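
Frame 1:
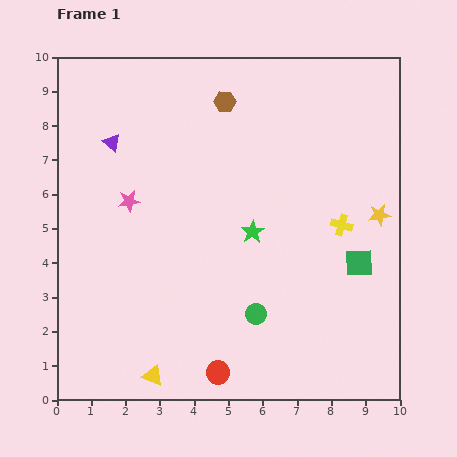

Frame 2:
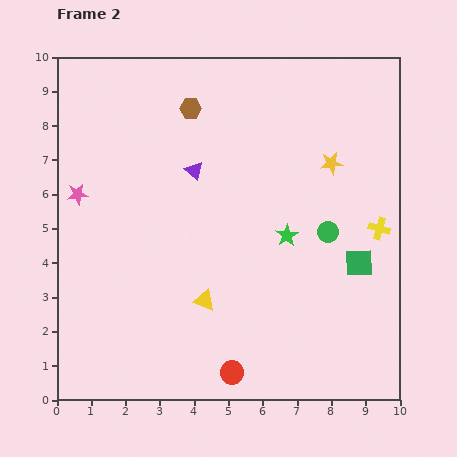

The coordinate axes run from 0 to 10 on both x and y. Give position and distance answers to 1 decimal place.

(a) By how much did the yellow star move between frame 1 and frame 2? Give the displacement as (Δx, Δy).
(-1.4, 1.5)

The yellow star was at (9.4, 5.4) in frame 1 and (8.0, 6.9) in frame 2.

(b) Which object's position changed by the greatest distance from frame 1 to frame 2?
the green circle

(moved 3.2; next 2.7)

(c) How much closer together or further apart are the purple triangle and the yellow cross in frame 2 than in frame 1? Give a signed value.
-1.4

Distance in frame 1: 7.1. Distance in frame 2: 5.7.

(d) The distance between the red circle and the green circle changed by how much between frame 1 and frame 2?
+3.0

Distance in frame 1: 2.0. Distance in frame 2: 5.0.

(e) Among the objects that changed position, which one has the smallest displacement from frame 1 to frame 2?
the red circle

(moved 0.4)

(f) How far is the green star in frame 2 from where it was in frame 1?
1.0

The green star moved from (5.7, 4.9) to (6.7, 4.8), a distance of √(1.0² + 0.1²) ≈ 1.0.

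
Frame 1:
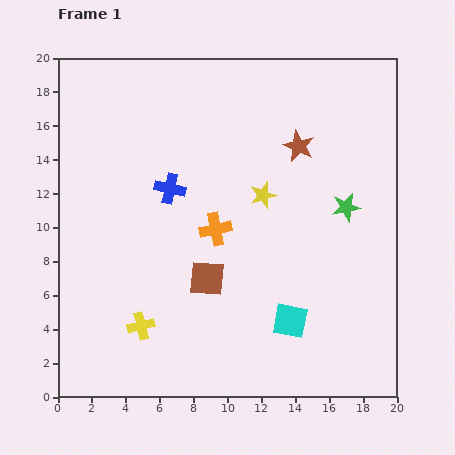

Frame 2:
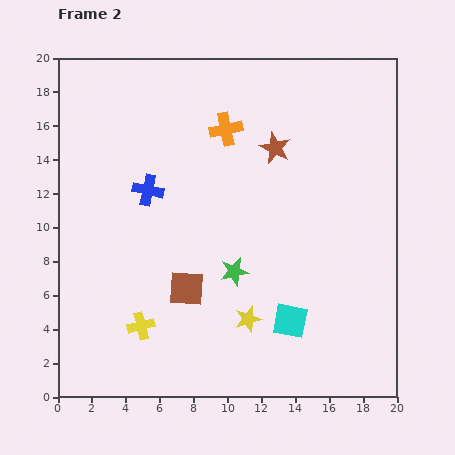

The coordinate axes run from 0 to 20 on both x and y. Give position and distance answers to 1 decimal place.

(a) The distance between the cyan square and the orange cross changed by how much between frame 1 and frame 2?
+4.9

Distance in frame 1: 7.0. Distance in frame 2: 11.9.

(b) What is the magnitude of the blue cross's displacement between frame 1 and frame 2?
1.3

The blue cross moved from (6.6, 12.3) to (5.3, 12.2), a distance of √(1.3² + 0.1²) ≈ 1.3.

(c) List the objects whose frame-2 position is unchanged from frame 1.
the yellow cross, the cyan square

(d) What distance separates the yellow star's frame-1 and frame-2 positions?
7.4

The yellow star moved from (12.1, 11.9) to (11.2, 4.6), a distance of √(0.9² + 7.3²) ≈ 7.4.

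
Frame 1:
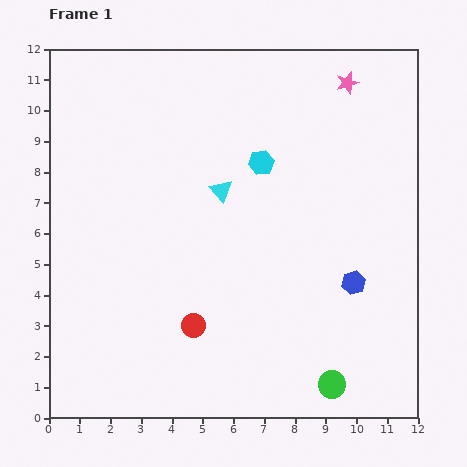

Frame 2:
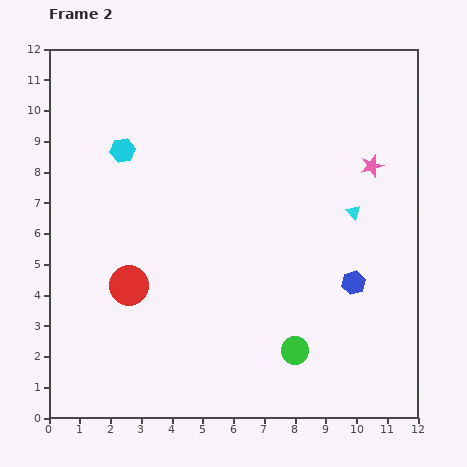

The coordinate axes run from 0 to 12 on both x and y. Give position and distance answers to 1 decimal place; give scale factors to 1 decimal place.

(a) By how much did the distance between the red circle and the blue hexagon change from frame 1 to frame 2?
+1.9

Distance in frame 1: 5.4. Distance in frame 2: 7.3.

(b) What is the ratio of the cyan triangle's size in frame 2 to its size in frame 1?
0.6×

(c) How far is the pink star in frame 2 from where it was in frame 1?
2.8

The pink star moved from (9.7, 10.9) to (10.5, 8.2), a distance of √(0.8² + 2.7²) ≈ 2.8.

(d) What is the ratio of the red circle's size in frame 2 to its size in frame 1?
1.7×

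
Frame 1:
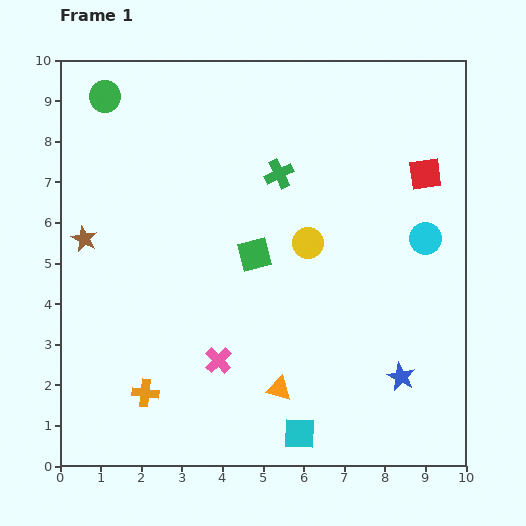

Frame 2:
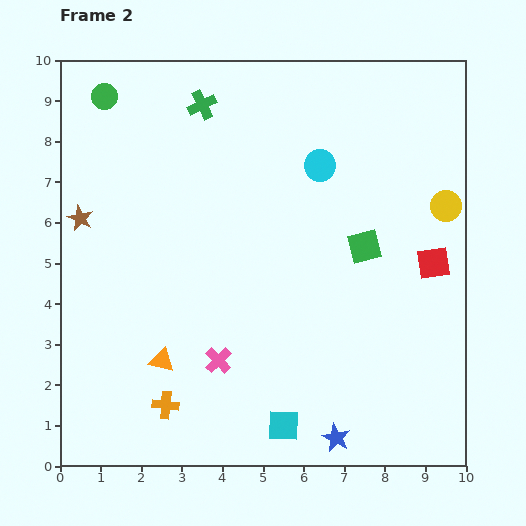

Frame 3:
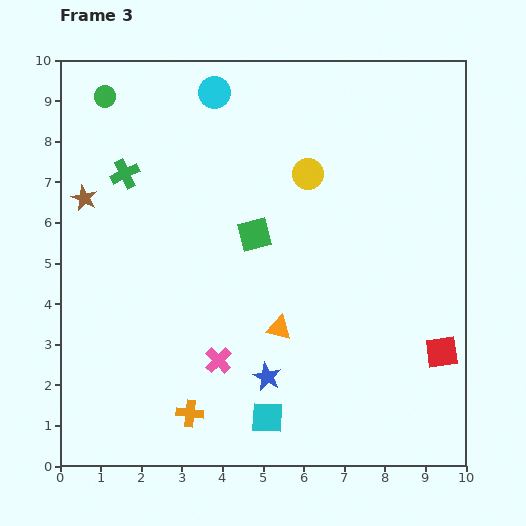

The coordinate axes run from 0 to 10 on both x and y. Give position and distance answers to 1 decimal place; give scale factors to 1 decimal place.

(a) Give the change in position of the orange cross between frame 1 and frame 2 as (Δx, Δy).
(0.5, -0.3)

The orange cross was at (2.1, 1.8) in frame 1 and (2.6, 1.5) in frame 2.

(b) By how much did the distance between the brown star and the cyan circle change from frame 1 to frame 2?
-2.4

Distance in frame 1: 8.4. Distance in frame 2: 6.0.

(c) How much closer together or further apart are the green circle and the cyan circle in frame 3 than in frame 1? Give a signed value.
-5.9

Distance in frame 1: 8.6. Distance in frame 3: 2.7.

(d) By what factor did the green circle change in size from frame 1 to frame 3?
0.7×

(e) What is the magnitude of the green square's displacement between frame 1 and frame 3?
0.5

The green square moved from (4.8, 5.2) to (4.8, 5.7), a distance of √(0.0² + 0.5²) ≈ 0.5.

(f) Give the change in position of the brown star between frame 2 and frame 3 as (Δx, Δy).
(0.1, 0.5)

The brown star was at (0.5, 6.1) in frame 2 and (0.6, 6.6) in frame 3.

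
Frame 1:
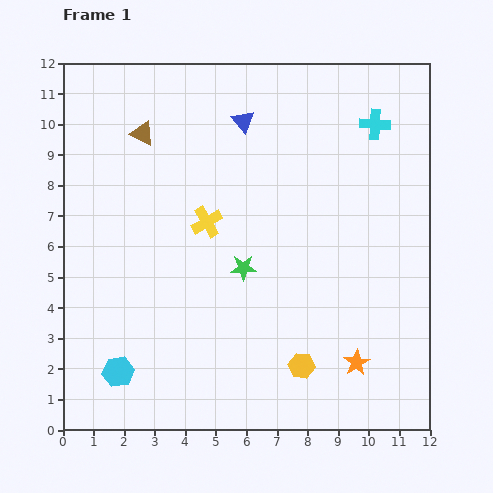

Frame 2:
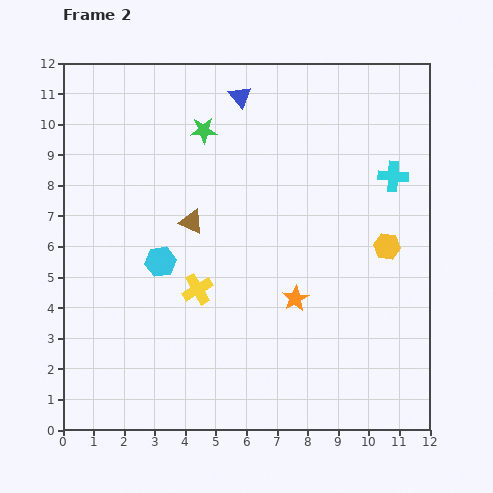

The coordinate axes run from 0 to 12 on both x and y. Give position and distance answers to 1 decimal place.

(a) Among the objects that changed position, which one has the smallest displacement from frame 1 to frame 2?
the blue triangle

(moved 0.8)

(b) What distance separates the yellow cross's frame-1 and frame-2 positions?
2.2

The yellow cross moved from (4.7, 6.8) to (4.4, 4.6), a distance of √(0.3² + 2.2²) ≈ 2.2.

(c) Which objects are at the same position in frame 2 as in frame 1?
none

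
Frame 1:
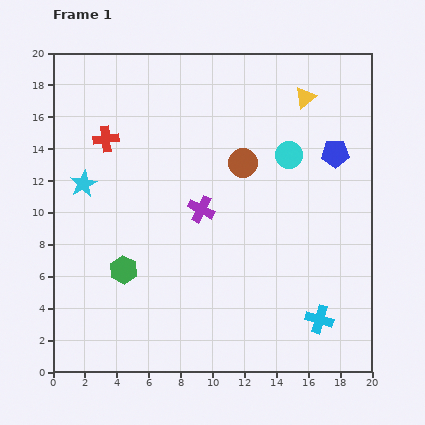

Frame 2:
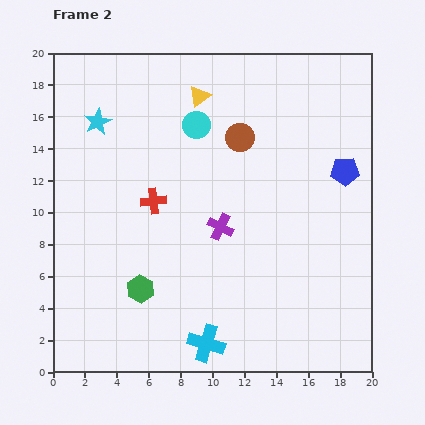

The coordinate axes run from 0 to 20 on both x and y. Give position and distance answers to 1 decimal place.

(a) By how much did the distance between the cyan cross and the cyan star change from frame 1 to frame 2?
-1.6

Distance in frame 1: 17.1. Distance in frame 2: 15.5.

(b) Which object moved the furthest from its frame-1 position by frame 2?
the cyan cross

(moved 7.3; next 6.6)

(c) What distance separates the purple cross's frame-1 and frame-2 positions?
1.6

The purple cross moved from (9.3, 10.2) to (10.5, 9.1), a distance of √(1.2² + 1.1²) ≈ 1.6.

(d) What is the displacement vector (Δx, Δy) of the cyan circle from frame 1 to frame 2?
(-5.8, 1.9)

The cyan circle was at (14.8, 13.6) in frame 1 and (9.0, 15.5) in frame 2.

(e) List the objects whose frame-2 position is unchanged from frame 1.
none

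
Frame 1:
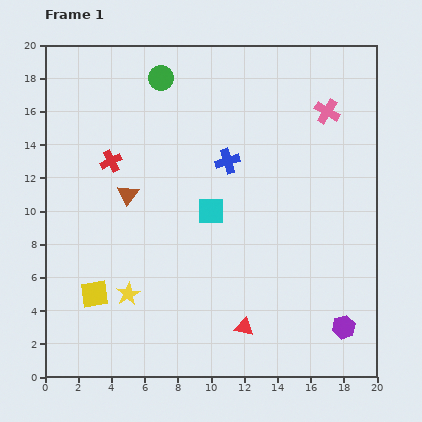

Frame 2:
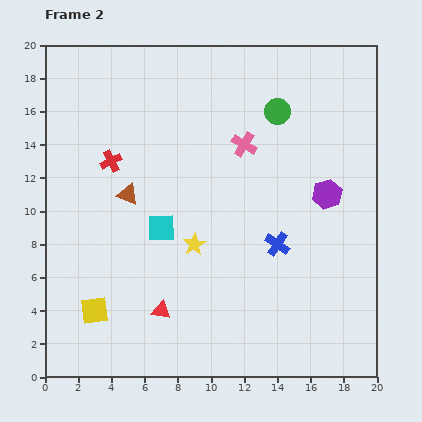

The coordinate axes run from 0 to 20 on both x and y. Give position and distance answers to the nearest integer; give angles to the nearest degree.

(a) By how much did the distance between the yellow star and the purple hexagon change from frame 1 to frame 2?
-4

Distance in frame 1: 13. Distance in frame 2: 9.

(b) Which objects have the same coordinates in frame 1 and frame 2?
the brown triangle, the red cross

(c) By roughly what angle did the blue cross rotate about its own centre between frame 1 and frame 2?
39° counter-clockwise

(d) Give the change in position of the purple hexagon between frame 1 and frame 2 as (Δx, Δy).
(-1, 8)

The purple hexagon was at (18, 3) in frame 1 and (17, 11) in frame 2.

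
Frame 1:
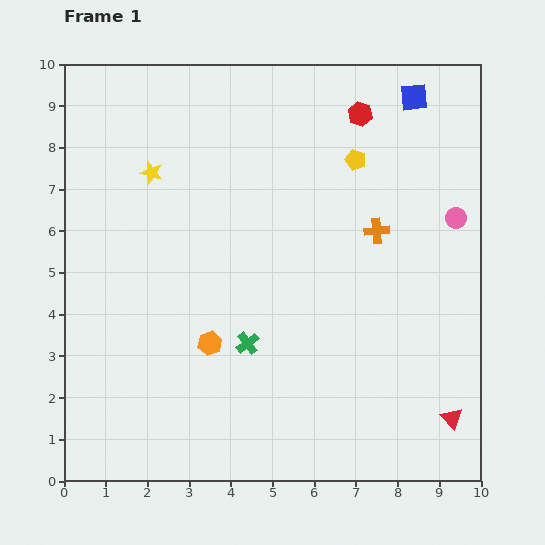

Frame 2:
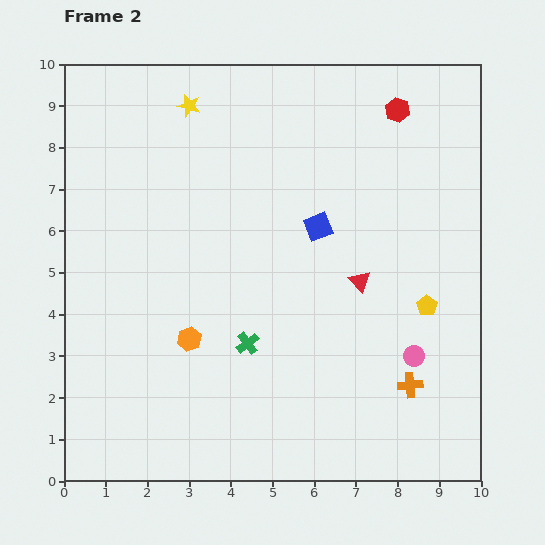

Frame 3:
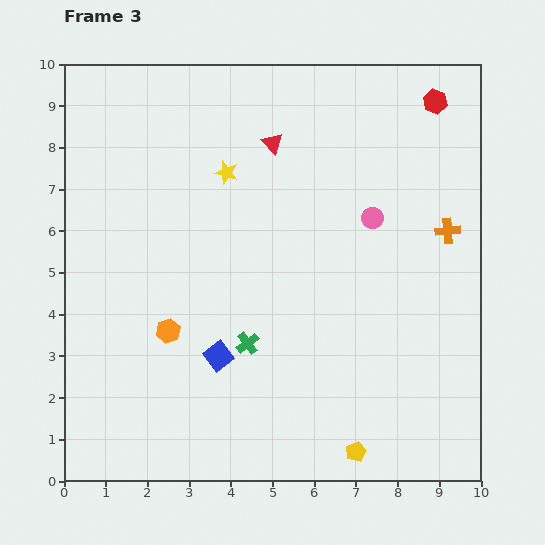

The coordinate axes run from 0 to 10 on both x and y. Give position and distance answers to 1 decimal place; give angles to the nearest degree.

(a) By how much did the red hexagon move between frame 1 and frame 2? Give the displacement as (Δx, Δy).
(0.9, 0.1)

The red hexagon was at (7.1, 8.8) in frame 1 and (8.0, 8.9) in frame 2.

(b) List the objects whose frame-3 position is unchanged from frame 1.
the green cross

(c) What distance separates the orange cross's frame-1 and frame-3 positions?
1.7

The orange cross moved from (7.5, 6.0) to (9.2, 6.0), a distance of √(1.7² + 0.0²) ≈ 1.7.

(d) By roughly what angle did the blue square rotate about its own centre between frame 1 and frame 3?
32° counter-clockwise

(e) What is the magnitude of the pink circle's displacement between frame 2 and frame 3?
3.4

The pink circle moved from (8.4, 3.0) to (7.4, 6.3), a distance of √(1.0² + 3.3²) ≈ 3.4.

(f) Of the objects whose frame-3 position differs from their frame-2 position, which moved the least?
the orange hexagon

(moved 0.5)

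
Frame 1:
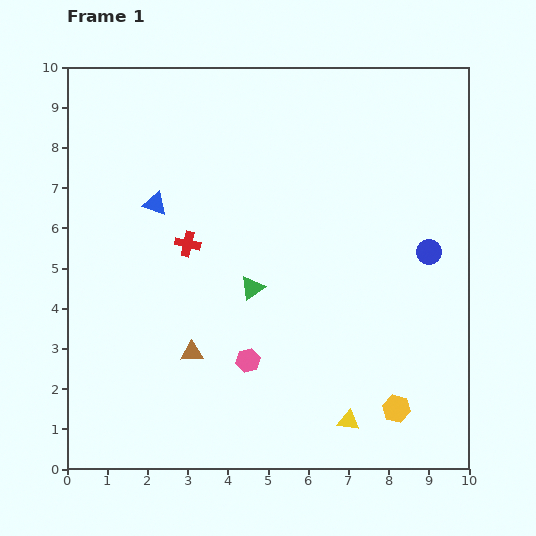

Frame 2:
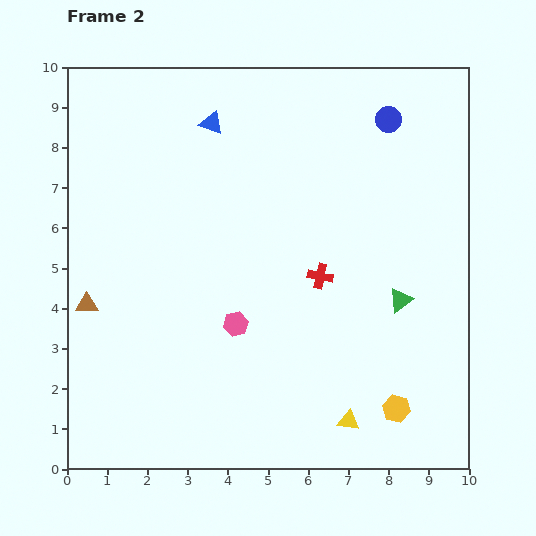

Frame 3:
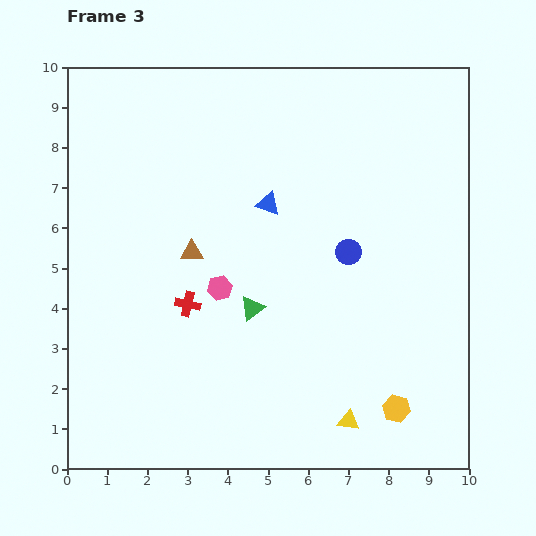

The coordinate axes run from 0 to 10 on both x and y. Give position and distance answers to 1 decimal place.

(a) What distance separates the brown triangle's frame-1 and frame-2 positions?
2.9

The brown triangle moved from (3.1, 2.9) to (0.5, 4.1), a distance of √(2.6² + 1.2²) ≈ 2.9.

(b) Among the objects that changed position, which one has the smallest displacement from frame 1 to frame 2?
the pink hexagon

(moved 0.9)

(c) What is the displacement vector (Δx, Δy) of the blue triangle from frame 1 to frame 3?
(2.8, 0.0)

The blue triangle was at (2.2, 6.6) in frame 1 and (5.0, 6.6) in frame 3.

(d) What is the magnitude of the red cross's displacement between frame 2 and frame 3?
3.4

The red cross moved from (6.3, 4.8) to (3.0, 4.1), a distance of √(3.3² + 0.7²) ≈ 3.4.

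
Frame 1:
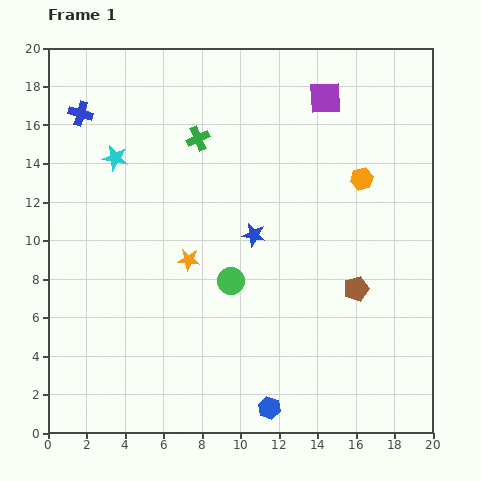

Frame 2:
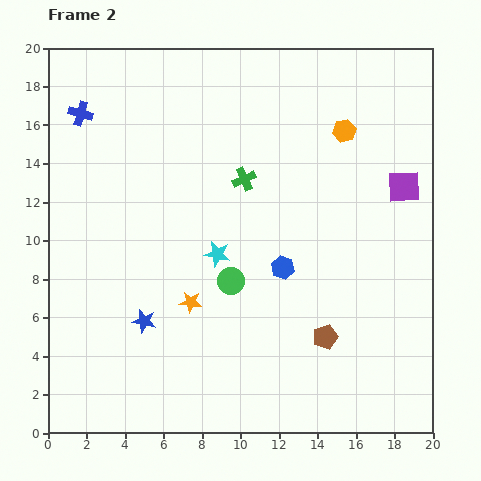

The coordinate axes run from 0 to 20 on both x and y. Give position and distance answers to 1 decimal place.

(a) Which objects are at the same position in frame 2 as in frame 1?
the green circle, the blue cross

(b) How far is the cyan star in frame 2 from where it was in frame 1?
7.3

The cyan star moved from (3.5, 14.3) to (8.8, 9.3), a distance of √(5.3² + 5.0²) ≈ 7.3.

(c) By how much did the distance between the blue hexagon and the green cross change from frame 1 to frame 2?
-9.5

Distance in frame 1: 14.5. Distance in frame 2: 5.0.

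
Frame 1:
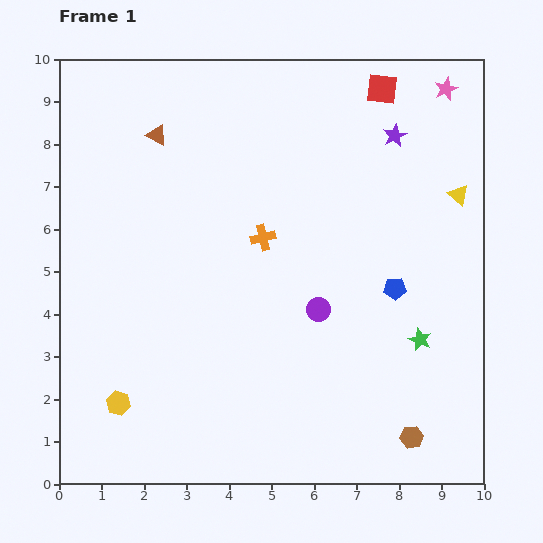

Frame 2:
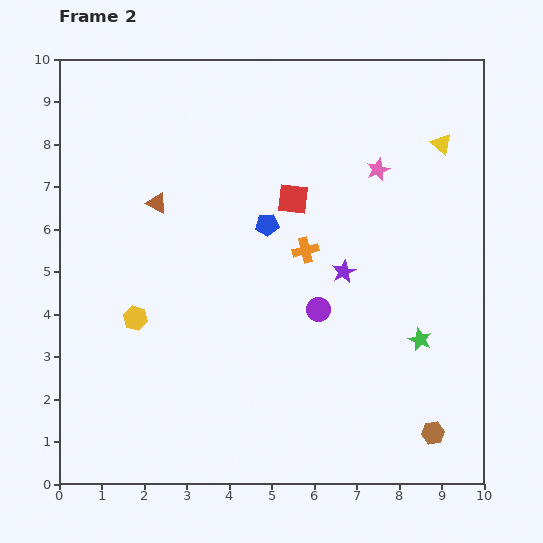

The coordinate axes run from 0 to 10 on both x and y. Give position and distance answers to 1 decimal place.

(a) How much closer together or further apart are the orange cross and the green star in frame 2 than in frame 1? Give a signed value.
-1.0

Distance in frame 1: 4.4. Distance in frame 2: 3.4.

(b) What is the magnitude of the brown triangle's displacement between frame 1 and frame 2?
1.6

The brown triangle moved from (2.3, 8.2) to (2.3, 6.6), a distance of √(0.0² + 1.6²) ≈ 1.6.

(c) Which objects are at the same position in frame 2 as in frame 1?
the purple circle, the green star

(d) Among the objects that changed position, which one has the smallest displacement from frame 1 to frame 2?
the brown hexagon

(moved 0.5)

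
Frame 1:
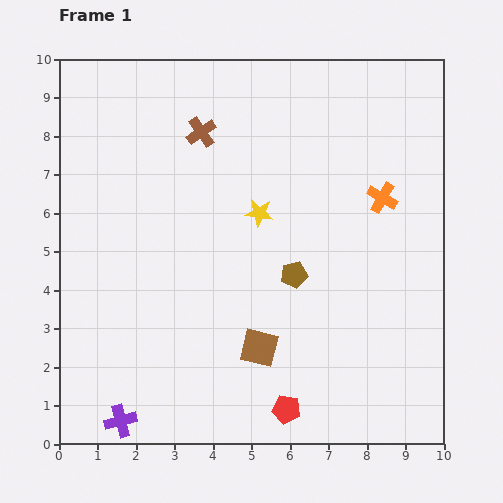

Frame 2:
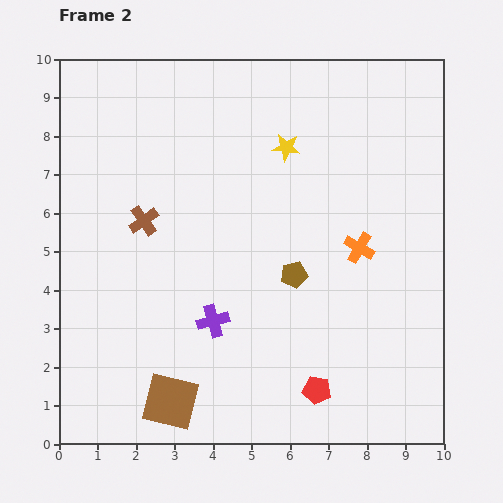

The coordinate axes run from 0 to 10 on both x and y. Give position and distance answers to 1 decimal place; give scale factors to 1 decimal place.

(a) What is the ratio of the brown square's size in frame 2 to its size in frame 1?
1.5×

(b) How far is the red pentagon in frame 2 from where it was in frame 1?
0.9

The red pentagon moved from (5.9, 0.9) to (6.7, 1.4), a distance of √(0.8² + 0.5²) ≈ 0.9.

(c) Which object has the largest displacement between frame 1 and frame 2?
the purple cross

(moved 3.5; next 2.7)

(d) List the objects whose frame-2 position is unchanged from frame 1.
the brown pentagon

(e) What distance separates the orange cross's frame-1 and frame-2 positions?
1.4

The orange cross moved from (8.4, 6.4) to (7.8, 5.1), a distance of √(0.6² + 1.3²) ≈ 1.4.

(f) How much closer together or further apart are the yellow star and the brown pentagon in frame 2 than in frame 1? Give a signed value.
+1.5

Distance in frame 1: 1.8. Distance in frame 2: 3.3.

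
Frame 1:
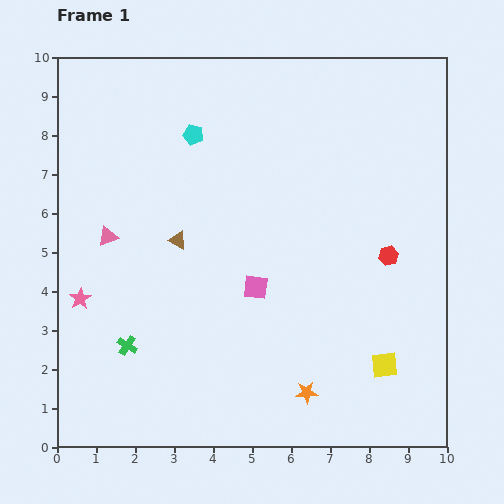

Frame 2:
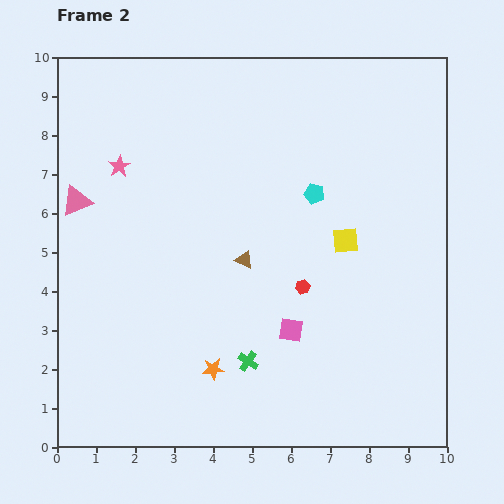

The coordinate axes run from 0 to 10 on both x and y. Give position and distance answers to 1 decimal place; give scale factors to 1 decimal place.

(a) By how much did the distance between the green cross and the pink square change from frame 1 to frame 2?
-2.2

Distance in frame 1: 3.6. Distance in frame 2: 1.4.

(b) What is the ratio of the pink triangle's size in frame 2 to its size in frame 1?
1.5×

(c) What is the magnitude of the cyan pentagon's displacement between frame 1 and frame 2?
3.4

The cyan pentagon moved from (3.5, 8.0) to (6.6, 6.5), a distance of √(3.1² + 1.5²) ≈ 3.4.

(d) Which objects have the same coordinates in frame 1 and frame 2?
none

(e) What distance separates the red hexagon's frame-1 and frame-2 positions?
2.3

The red hexagon moved from (8.5, 4.9) to (6.3, 4.1), a distance of √(2.2² + 0.8²) ≈ 2.3.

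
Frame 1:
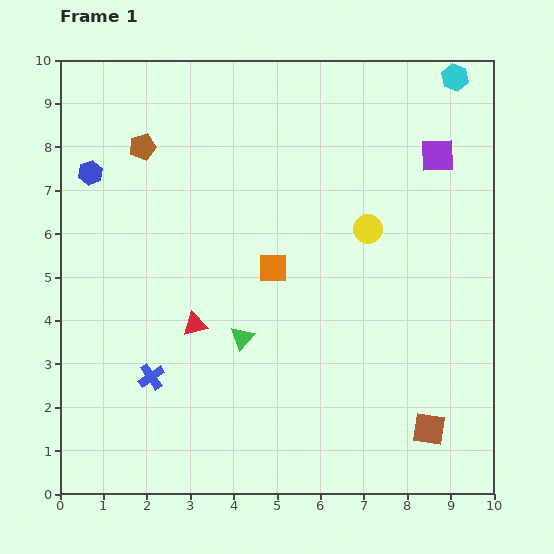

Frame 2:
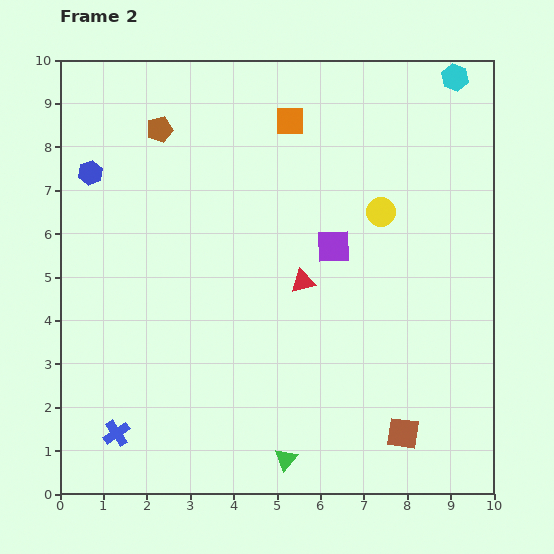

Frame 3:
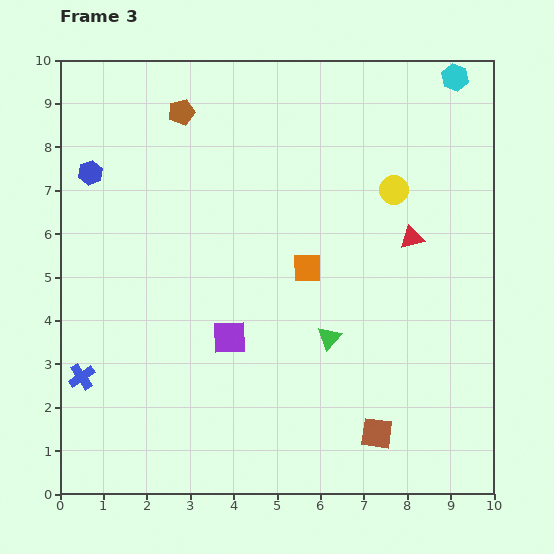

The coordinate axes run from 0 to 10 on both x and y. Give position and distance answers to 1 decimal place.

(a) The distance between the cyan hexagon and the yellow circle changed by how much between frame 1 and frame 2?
-0.5

Distance in frame 1: 4.0. Distance in frame 2: 3.5.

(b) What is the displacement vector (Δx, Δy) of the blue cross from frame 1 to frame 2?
(-0.8, -1.3)

The blue cross was at (2.1, 2.7) in frame 1 and (1.3, 1.4) in frame 2.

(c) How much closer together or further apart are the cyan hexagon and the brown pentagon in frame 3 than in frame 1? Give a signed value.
-1.0

Distance in frame 1: 7.4. Distance in frame 3: 6.4.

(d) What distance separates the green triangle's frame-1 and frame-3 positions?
2.0

The green triangle moved from (4.2, 3.6) to (6.2, 3.6), a distance of √(2.0² + 0.0²) ≈ 2.0.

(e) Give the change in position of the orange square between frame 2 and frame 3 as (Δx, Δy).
(0.4, -3.4)

The orange square was at (5.3, 8.6) in frame 2 and (5.7, 5.2) in frame 3.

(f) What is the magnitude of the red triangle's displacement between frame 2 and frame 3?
2.7

The red triangle moved from (5.6, 4.9) to (8.1, 5.9), a distance of √(2.5² + 1.0²) ≈ 2.7.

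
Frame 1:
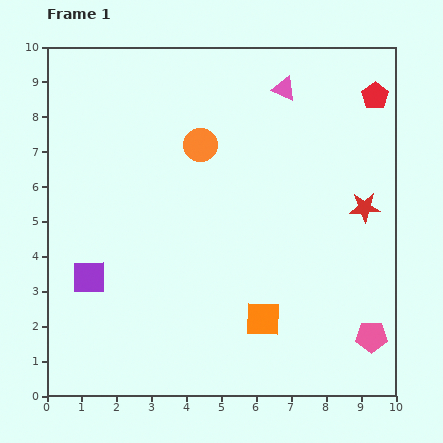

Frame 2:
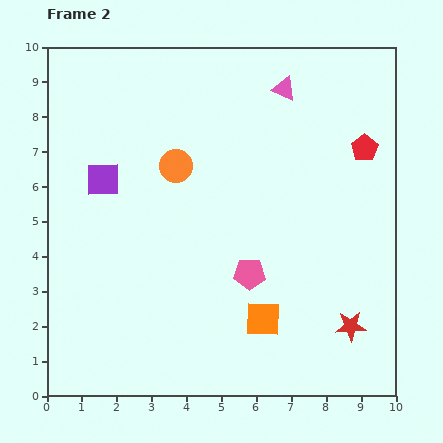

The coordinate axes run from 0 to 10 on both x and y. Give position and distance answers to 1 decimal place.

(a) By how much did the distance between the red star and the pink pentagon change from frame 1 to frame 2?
-0.4

Distance in frame 1: 3.7. Distance in frame 2: 3.3.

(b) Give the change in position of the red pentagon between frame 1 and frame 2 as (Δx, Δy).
(-0.3, -1.5)

The red pentagon was at (9.4, 8.6) in frame 1 and (9.1, 7.1) in frame 2.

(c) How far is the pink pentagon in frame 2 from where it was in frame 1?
3.9

The pink pentagon moved from (9.3, 1.7) to (5.8, 3.5), a distance of √(3.5² + 1.8²) ≈ 3.9.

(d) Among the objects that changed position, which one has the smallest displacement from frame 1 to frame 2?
the orange circle

(moved 0.9)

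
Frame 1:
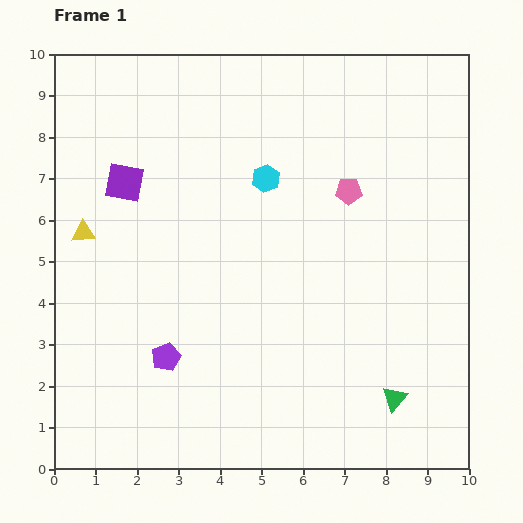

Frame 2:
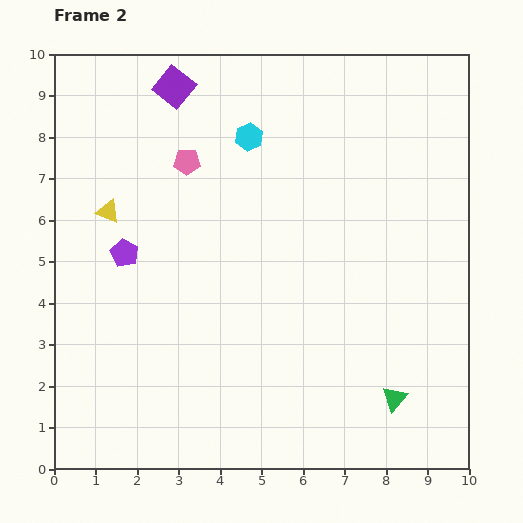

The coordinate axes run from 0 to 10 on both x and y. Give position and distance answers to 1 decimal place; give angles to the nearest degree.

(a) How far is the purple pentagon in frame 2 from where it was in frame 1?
2.7

The purple pentagon moved from (2.7, 2.7) to (1.7, 5.2), a distance of √(1.0² + 2.5²) ≈ 2.7.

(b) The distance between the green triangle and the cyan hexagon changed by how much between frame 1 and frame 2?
+1.1

Distance in frame 1: 6.1. Distance in frame 2: 7.2.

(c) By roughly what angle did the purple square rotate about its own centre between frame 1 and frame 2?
28° clockwise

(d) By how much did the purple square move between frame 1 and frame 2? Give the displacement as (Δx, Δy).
(1.2, 2.3)

The purple square was at (1.7, 6.9) in frame 1 and (2.9, 9.2) in frame 2.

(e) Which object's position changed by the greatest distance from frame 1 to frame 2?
the pink pentagon

(moved 4.0; next 2.7)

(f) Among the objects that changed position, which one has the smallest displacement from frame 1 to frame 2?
the yellow triangle

(moved 0.8)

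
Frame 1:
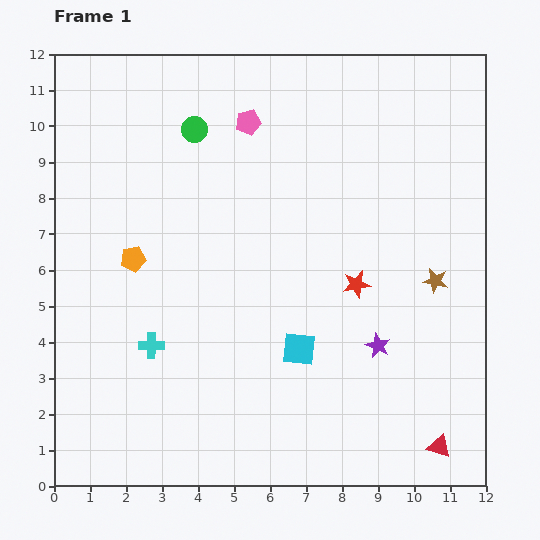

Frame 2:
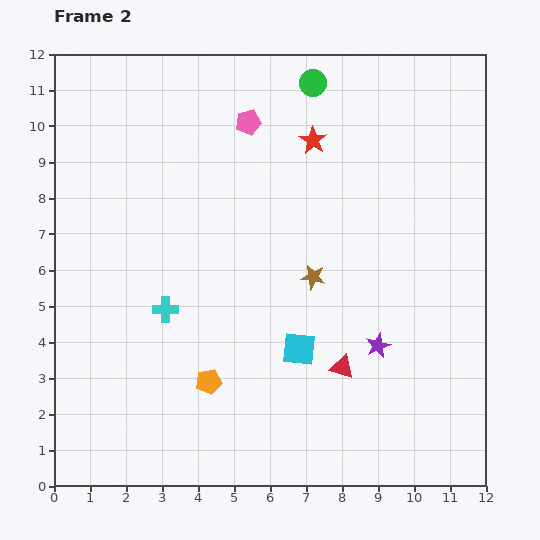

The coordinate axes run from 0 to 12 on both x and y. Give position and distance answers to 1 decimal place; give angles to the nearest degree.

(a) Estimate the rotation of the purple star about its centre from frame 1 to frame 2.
24° clockwise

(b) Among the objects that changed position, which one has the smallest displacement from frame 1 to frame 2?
the cyan cross

(moved 1.1)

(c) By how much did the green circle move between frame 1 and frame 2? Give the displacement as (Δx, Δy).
(3.3, 1.3)

The green circle was at (3.9, 9.9) in frame 1 and (7.2, 11.2) in frame 2.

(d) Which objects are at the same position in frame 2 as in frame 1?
the cyan square, the purple star, the pink pentagon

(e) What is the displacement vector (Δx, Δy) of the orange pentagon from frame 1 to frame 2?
(2.1, -3.4)

The orange pentagon was at (2.2, 6.3) in frame 1 and (4.3, 2.9) in frame 2.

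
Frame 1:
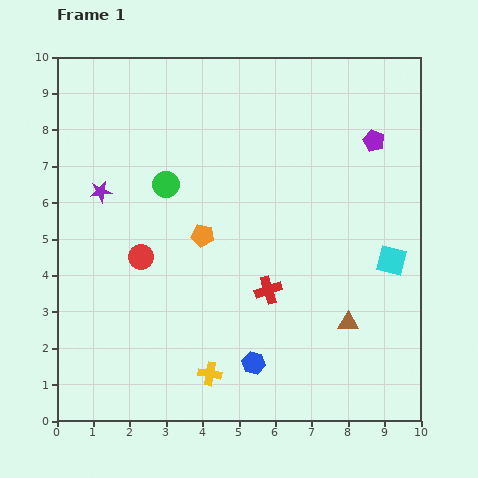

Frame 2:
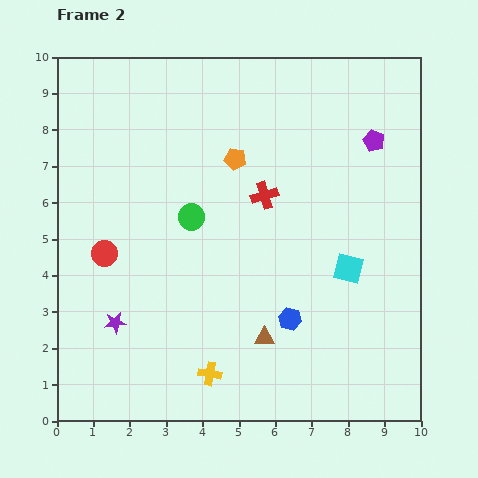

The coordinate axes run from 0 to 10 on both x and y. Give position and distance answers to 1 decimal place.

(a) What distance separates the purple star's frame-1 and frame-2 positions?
3.6

The purple star moved from (1.2, 6.3) to (1.6, 2.7), a distance of √(0.4² + 3.6²) ≈ 3.6.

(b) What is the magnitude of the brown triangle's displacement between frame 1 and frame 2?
2.3

The brown triangle moved from (8.0, 2.7) to (5.7, 2.3), a distance of √(2.3² + 0.4²) ≈ 2.3.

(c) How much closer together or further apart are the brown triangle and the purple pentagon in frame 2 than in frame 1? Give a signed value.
+1.2

Distance in frame 1: 5.0. Distance in frame 2: 6.2.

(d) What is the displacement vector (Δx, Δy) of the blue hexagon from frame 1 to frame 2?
(1.0, 1.2)

The blue hexagon was at (5.4, 1.6) in frame 1 and (6.4, 2.8) in frame 2.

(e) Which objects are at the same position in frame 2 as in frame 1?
the yellow cross, the purple pentagon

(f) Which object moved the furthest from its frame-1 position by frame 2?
the purple star

(moved 3.6; next 2.6)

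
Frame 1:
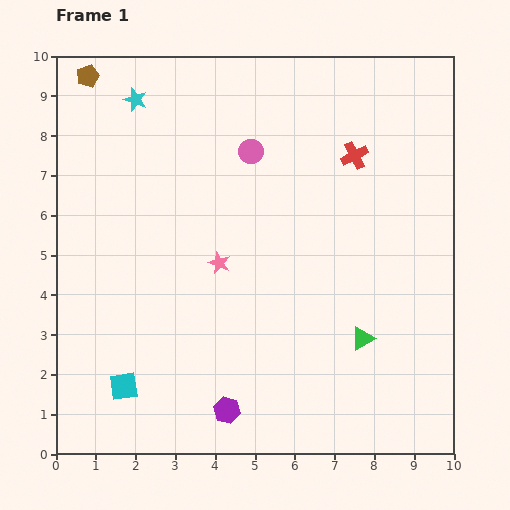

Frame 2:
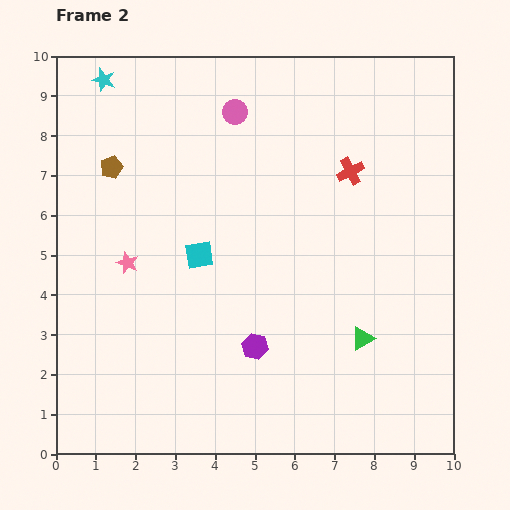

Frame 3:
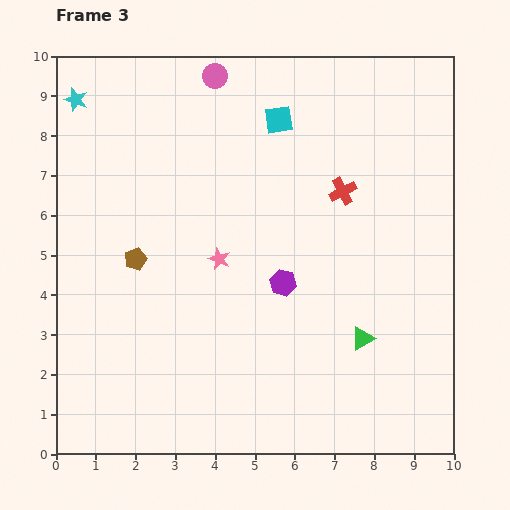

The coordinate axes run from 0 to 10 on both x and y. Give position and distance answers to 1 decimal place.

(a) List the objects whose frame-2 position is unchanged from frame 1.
the green triangle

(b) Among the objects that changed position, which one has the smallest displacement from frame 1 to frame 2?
the red cross

(moved 0.4)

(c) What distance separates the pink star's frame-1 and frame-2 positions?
2.3

The pink star moved from (4.1, 4.8) to (1.8, 4.8), a distance of √(2.3² + 0.0²) ≈ 2.3.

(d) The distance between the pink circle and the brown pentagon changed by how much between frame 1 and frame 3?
+0.5

Distance in frame 1: 4.5. Distance in frame 3: 5.0.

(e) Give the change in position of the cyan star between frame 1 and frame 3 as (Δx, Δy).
(-1.5, 0.0)

The cyan star was at (2.0, 8.9) in frame 1 and (0.5, 8.9) in frame 3.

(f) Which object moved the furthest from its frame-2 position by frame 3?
the cyan square

(moved 3.9; next 2.4)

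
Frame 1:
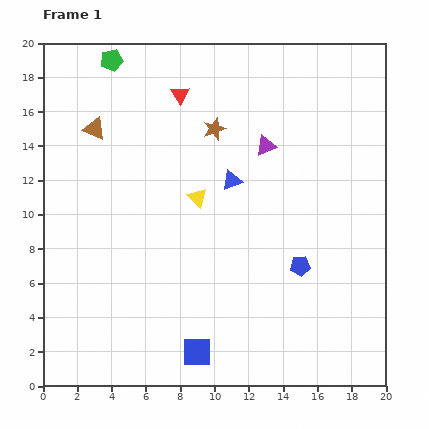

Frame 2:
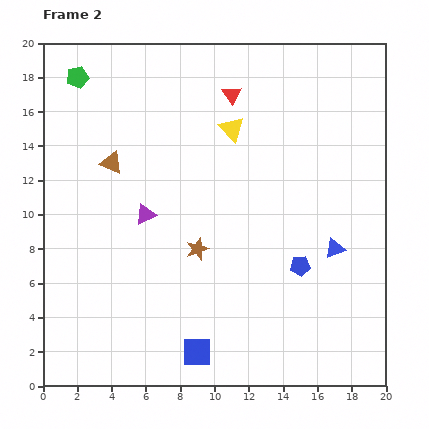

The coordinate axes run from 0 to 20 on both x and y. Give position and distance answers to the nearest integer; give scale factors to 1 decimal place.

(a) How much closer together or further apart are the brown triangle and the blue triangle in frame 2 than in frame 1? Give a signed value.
+5

Distance in frame 1: 9. Distance in frame 2: 14.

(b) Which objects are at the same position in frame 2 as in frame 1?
the blue square, the blue pentagon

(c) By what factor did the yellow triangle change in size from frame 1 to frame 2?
1.3×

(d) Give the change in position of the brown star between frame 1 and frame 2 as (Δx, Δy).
(-1, -7)

The brown star was at (10, 15) in frame 1 and (9, 8) in frame 2.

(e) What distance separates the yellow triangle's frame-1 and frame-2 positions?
4

The yellow triangle moved from (9, 11) to (11, 15), a distance of √(2² + 4²) ≈ 4.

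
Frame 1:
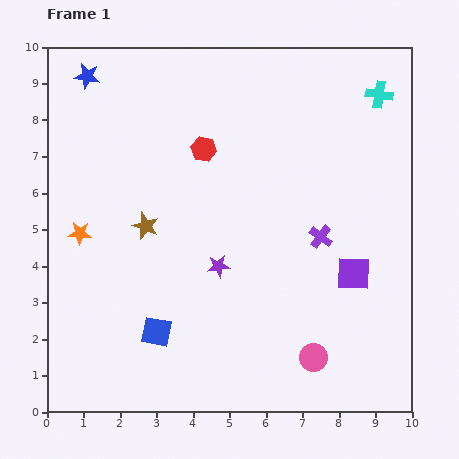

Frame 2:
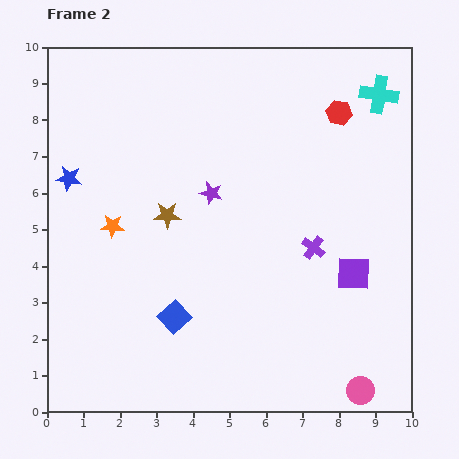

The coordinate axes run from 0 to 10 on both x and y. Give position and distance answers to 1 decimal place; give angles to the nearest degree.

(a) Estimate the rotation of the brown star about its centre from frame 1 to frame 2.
21° counter-clockwise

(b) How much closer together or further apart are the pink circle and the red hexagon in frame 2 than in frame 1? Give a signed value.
+1.2

Distance in frame 1: 6.4. Distance in frame 2: 7.6.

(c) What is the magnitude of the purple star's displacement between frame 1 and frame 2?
2.0

The purple star moved from (4.7, 4.0) to (4.5, 6.0), a distance of √(0.2² + 2.0²) ≈ 2.0.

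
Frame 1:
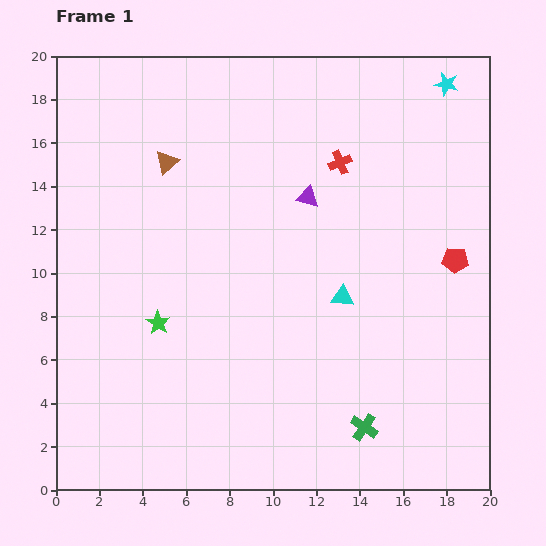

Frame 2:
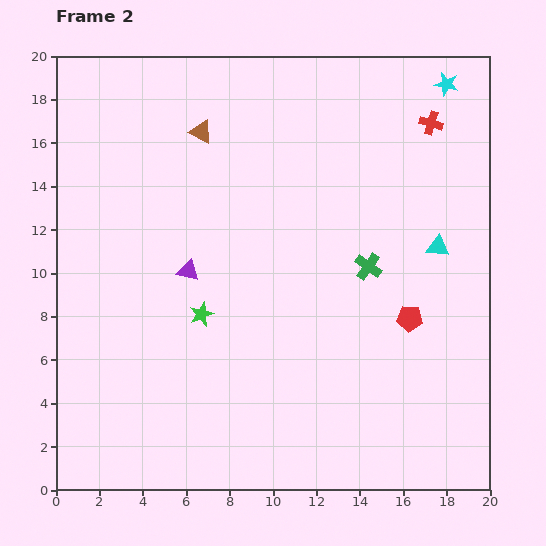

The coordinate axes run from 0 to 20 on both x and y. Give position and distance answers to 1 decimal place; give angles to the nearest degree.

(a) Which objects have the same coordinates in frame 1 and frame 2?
the cyan star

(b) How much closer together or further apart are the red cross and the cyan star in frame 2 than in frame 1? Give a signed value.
-4.2

Distance in frame 1: 6.1. Distance in frame 2: 1.9.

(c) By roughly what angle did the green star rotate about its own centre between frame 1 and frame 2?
19° clockwise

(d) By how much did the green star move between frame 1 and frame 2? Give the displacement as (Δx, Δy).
(2.0, 0.4)

The green star was at (4.7, 7.7) in frame 1 and (6.7, 8.1) in frame 2.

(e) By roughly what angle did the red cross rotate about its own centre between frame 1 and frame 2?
39° clockwise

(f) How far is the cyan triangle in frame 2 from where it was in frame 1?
5.0

The cyan triangle moved from (13.2, 8.9) to (17.6, 11.2), a distance of √(4.4² + 2.3²) ≈ 5.0.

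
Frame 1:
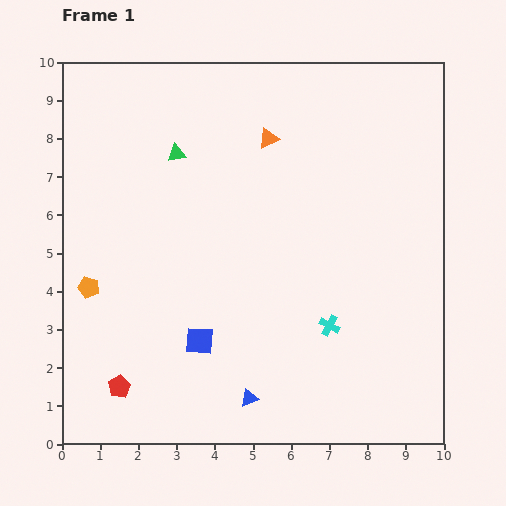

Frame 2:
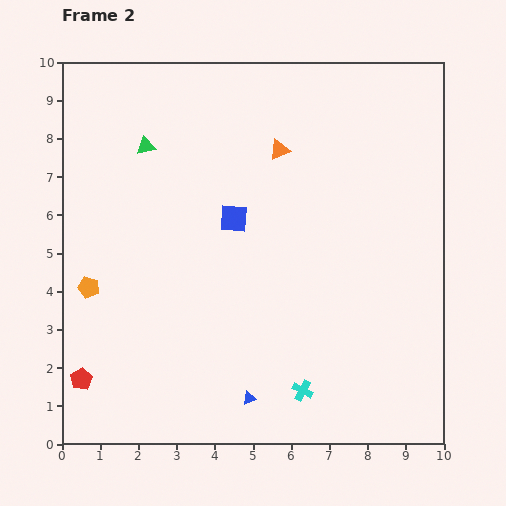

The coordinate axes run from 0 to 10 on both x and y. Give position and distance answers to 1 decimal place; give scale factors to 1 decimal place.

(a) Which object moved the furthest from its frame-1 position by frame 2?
the blue square

(moved 3.3; next 1.8)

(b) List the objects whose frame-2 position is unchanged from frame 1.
the blue triangle, the orange pentagon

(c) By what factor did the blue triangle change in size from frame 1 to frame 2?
0.7×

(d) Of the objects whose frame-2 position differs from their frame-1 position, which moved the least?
the orange triangle

(moved 0.4)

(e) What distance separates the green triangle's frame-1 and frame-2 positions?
0.8

The green triangle moved from (3.0, 7.6) to (2.2, 7.8), a distance of √(0.8² + 0.2²) ≈ 0.8.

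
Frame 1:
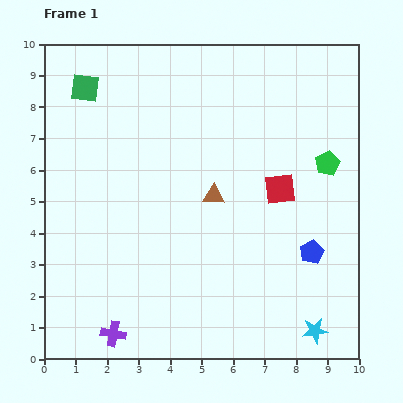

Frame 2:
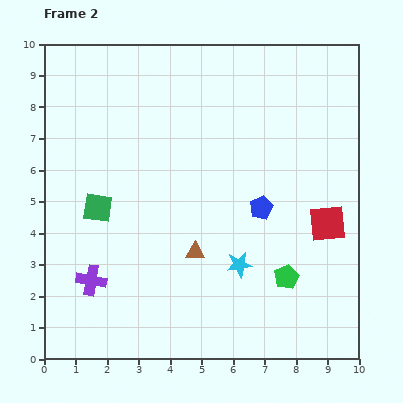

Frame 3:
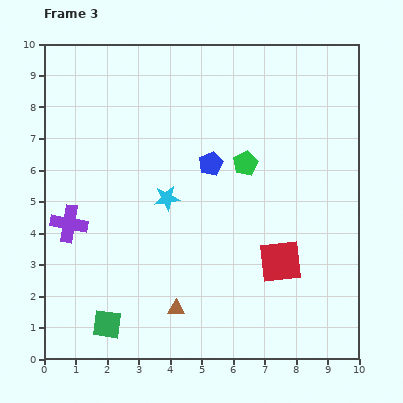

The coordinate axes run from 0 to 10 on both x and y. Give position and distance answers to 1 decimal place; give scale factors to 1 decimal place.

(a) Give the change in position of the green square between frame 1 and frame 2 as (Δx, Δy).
(0.4, -3.8)

The green square was at (1.3, 8.6) in frame 1 and (1.7, 4.8) in frame 2.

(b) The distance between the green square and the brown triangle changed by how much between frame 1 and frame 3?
-3.0

Distance in frame 1: 5.3. Distance in frame 3: 2.3.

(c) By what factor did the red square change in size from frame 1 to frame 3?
1.4×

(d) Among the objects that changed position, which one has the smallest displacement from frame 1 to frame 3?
the red square

(moved 2.3)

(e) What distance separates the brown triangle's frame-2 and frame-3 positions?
1.9

The brown triangle moved from (4.8, 3.4) to (4.2, 1.6), a distance of √(0.6² + 1.8²) ≈ 1.9.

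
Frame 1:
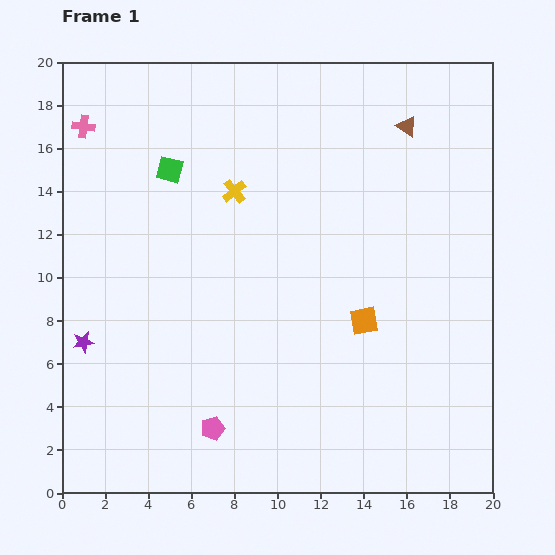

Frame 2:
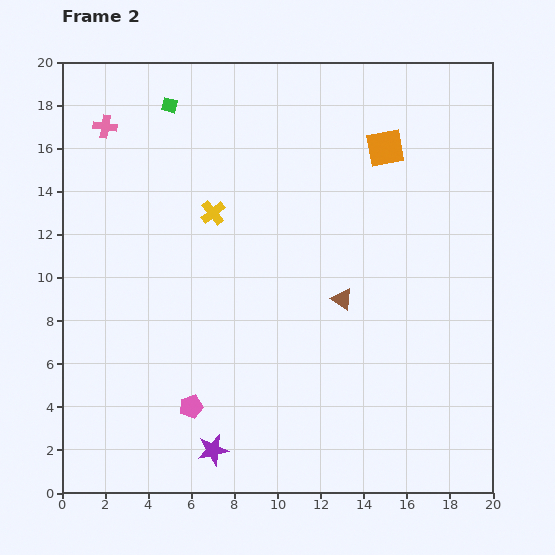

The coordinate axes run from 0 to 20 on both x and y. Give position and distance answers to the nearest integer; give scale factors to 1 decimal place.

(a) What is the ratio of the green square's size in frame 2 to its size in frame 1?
0.6×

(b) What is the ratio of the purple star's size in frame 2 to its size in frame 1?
1.5×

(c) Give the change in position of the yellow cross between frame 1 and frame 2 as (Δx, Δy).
(-1, -1)

The yellow cross was at (8, 14) in frame 1 and (7, 13) in frame 2.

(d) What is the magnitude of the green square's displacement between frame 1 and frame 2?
3

The green square moved from (5, 15) to (5, 18), a distance of √(0² + 3²) ≈ 3.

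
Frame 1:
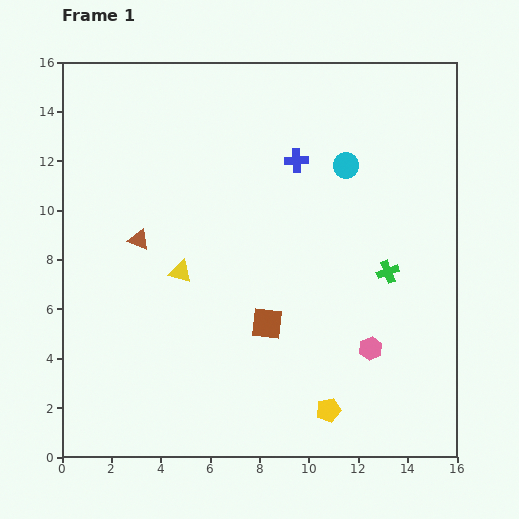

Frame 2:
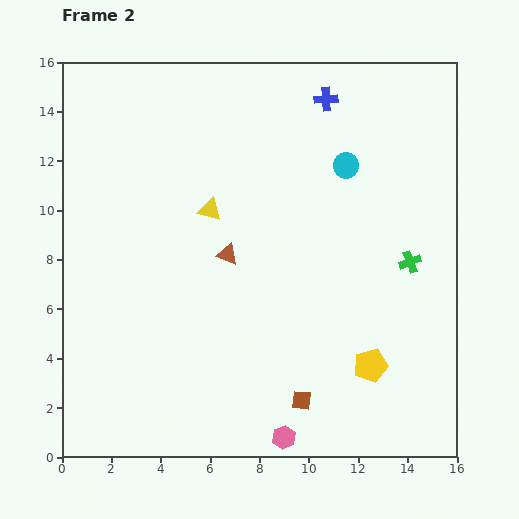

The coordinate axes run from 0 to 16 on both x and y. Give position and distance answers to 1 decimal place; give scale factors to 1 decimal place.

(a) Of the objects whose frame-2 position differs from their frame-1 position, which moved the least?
the green cross

(moved 1.0)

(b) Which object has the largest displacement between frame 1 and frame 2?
the pink hexagon

(moved 5.0; next 3.6)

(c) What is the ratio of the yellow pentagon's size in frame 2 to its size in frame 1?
1.4×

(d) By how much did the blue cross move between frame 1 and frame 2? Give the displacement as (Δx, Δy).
(1.2, 2.5)

The blue cross was at (9.5, 12.0) in frame 1 and (10.7, 14.5) in frame 2.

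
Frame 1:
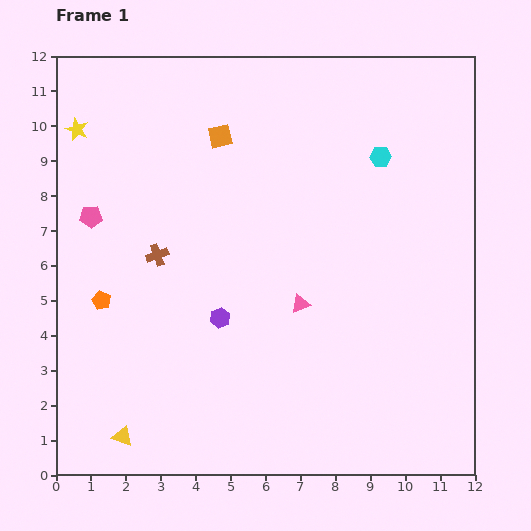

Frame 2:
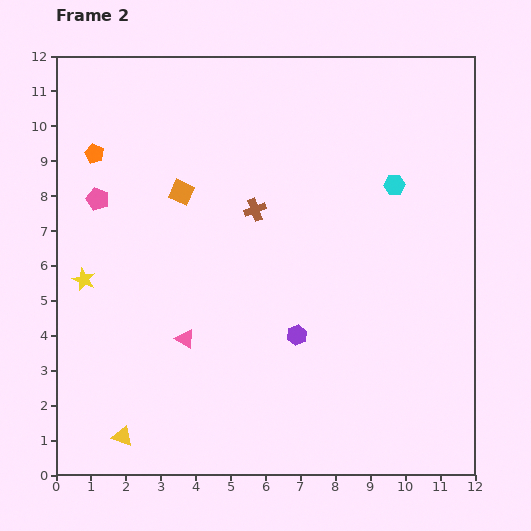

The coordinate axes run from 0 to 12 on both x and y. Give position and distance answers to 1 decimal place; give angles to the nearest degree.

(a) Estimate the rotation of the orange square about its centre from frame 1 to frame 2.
37° clockwise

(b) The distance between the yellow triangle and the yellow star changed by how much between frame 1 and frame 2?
-4.3

Distance in frame 1: 8.9. Distance in frame 2: 4.6.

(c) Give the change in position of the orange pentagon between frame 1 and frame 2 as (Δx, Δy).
(-0.2, 4.2)

The orange pentagon was at (1.3, 5.0) in frame 1 and (1.1, 9.2) in frame 2.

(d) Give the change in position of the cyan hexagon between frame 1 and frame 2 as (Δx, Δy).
(0.4, -0.8)

The cyan hexagon was at (9.3, 9.1) in frame 1 and (9.7, 8.3) in frame 2.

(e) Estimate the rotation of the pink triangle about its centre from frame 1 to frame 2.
52° clockwise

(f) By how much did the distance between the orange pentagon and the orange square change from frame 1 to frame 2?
-3.1

Distance in frame 1: 5.8. Distance in frame 2: 2.7.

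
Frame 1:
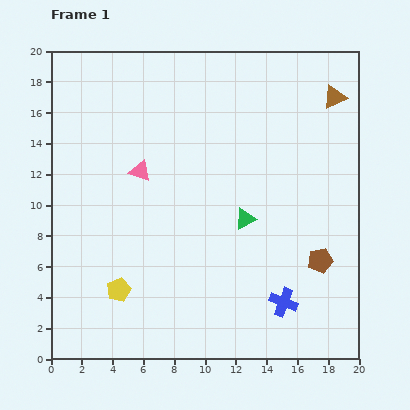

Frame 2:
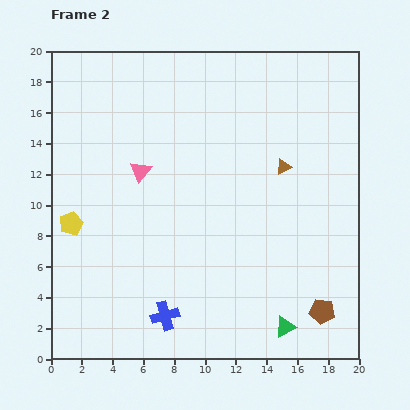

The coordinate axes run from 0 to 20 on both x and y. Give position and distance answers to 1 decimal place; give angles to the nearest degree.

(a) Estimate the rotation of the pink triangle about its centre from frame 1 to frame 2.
49° clockwise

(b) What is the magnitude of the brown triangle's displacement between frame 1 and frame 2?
5.6

The brown triangle moved from (18.4, 17.0) to (15.1, 12.5), a distance of √(3.3² + 4.5²) ≈ 5.6.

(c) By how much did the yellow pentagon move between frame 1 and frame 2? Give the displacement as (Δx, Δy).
(-3.1, 4.3)

The yellow pentagon was at (4.4, 4.5) in frame 1 and (1.3, 8.8) in frame 2.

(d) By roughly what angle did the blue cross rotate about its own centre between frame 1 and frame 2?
37° counter-clockwise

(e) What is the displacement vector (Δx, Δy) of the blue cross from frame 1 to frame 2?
(-7.7, -0.9)

The blue cross was at (15.1, 3.7) in frame 1 and (7.4, 2.8) in frame 2.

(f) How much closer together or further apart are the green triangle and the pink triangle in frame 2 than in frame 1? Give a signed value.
+6.3

Distance in frame 1: 7.5. Distance in frame 2: 13.8.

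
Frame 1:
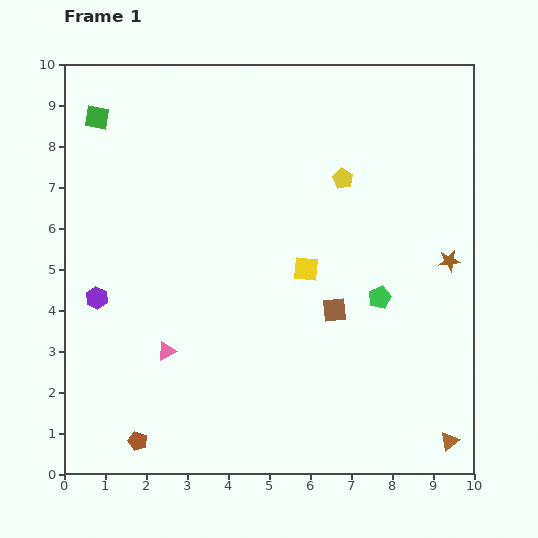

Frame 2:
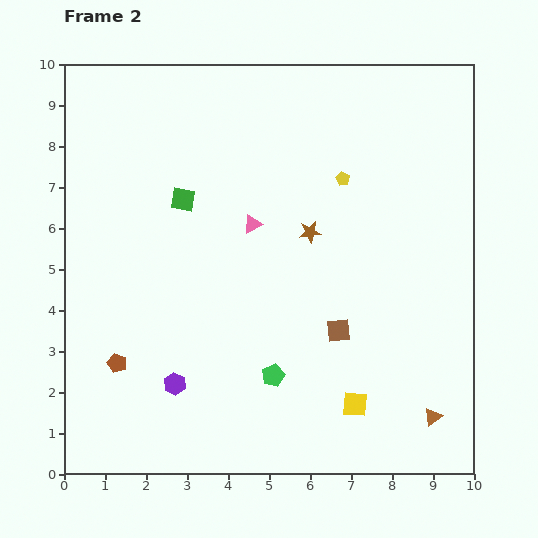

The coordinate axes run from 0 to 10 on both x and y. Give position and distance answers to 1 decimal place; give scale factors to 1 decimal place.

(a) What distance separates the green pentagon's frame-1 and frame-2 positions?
3.2

The green pentagon moved from (7.7, 4.3) to (5.1, 2.4), a distance of √(2.6² + 1.9²) ≈ 3.2.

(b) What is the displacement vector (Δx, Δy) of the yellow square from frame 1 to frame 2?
(1.2, -3.3)

The yellow square was at (5.9, 5.0) in frame 1 and (7.1, 1.7) in frame 2.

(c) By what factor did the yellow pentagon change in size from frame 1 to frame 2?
0.7×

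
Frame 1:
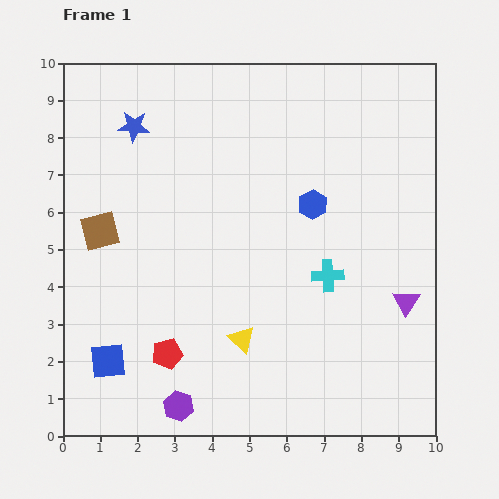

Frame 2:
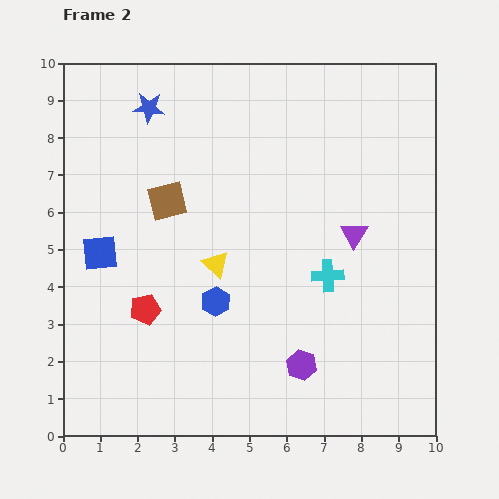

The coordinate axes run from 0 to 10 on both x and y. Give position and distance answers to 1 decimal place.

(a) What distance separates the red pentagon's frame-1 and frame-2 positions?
1.3

The red pentagon moved from (2.8, 2.2) to (2.2, 3.4), a distance of √(0.6² + 1.2²) ≈ 1.3.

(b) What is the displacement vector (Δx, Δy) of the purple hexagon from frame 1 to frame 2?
(3.3, 1.1)

The purple hexagon was at (3.1, 0.8) in frame 1 and (6.4, 1.9) in frame 2.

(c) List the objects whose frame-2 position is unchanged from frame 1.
the cyan cross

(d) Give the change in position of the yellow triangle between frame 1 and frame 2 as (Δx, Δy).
(-0.7, 2.0)

The yellow triangle was at (4.8, 2.6) in frame 1 and (4.1, 4.6) in frame 2.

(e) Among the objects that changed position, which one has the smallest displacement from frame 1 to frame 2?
the blue star

(moved 0.6)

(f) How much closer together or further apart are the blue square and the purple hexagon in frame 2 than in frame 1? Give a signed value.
+4.0

Distance in frame 1: 2.2. Distance in frame 2: 6.2.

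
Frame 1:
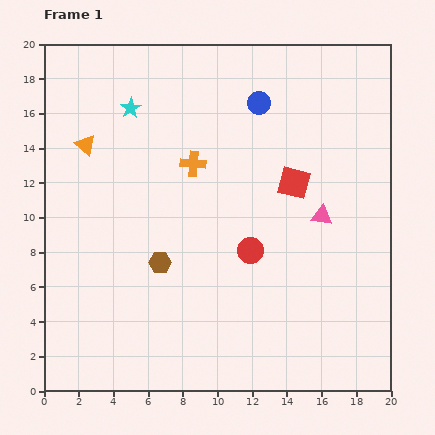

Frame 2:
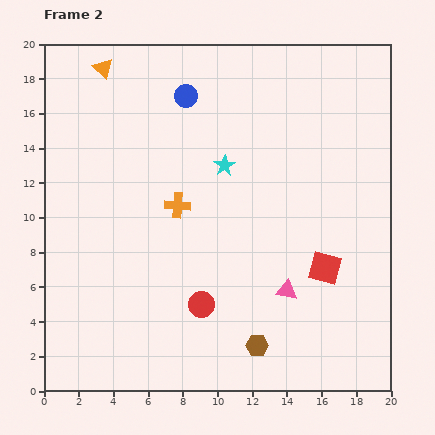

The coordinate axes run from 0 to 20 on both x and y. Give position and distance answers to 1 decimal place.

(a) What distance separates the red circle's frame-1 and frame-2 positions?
4.2

The red circle moved from (11.9, 8.1) to (9.1, 5.0), a distance of √(2.8² + 3.1²) ≈ 4.2.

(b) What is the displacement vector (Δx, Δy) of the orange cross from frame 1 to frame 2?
(-0.9, -2.4)

The orange cross was at (8.6, 13.1) in frame 1 and (7.7, 10.7) in frame 2.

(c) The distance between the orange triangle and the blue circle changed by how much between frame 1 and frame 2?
-5.2

Distance in frame 1: 10.3. Distance in frame 2: 5.1.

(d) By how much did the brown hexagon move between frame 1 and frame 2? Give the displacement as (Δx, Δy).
(5.6, -4.8)

The brown hexagon was at (6.7, 7.4) in frame 1 and (12.3, 2.6) in frame 2.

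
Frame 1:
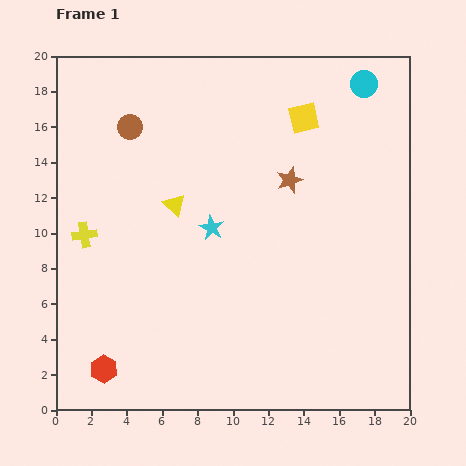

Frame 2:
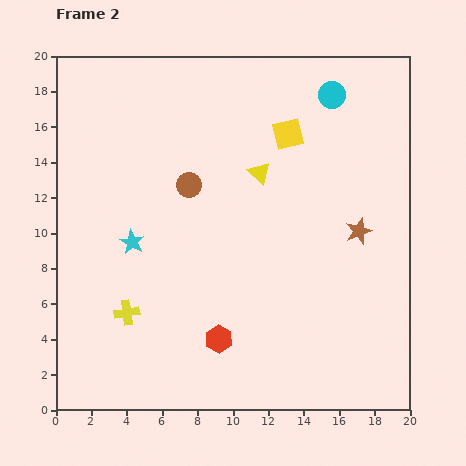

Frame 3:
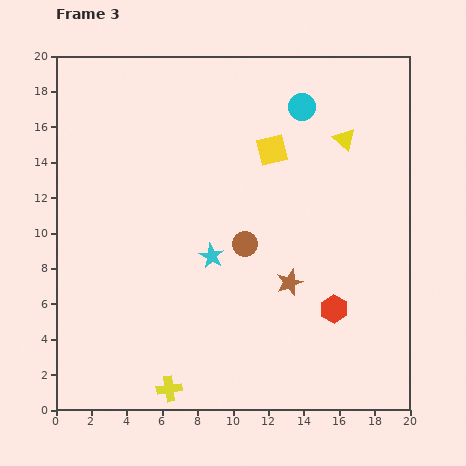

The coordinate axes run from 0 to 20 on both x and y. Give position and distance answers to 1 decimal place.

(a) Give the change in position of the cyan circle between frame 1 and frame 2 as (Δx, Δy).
(-1.8, -0.6)

The cyan circle was at (17.4, 18.4) in frame 1 and (15.6, 17.8) in frame 2.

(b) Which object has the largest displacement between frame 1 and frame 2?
the red hexagon

(moved 6.7; next 5.1)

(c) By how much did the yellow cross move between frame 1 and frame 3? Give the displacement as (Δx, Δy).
(4.8, -8.7)

The yellow cross was at (1.6, 9.9) in frame 1 and (6.4, 1.2) in frame 3.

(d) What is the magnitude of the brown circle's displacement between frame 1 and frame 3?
9.3

The brown circle moved from (4.2, 16.0) to (10.7, 9.4), a distance of √(6.5² + 6.6²) ≈ 9.3.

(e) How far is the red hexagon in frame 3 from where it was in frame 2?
6.7

The red hexagon moved from (9.2, 4.0) to (15.7, 5.7), a distance of √(6.5² + 1.7²) ≈ 6.7.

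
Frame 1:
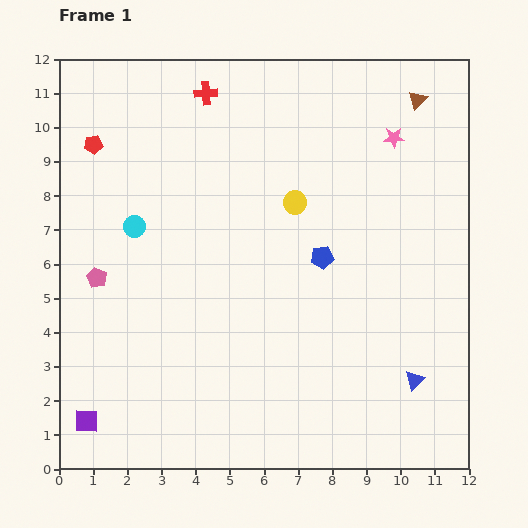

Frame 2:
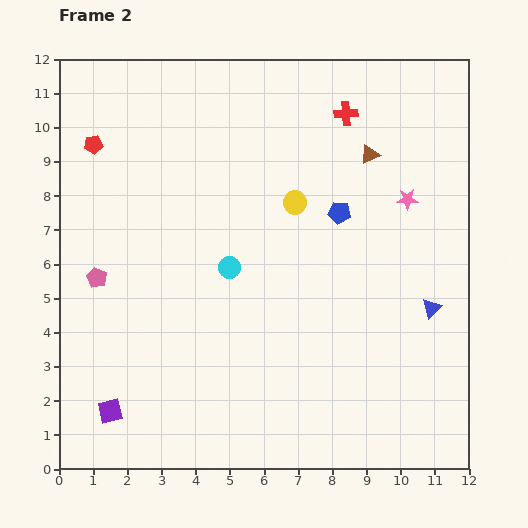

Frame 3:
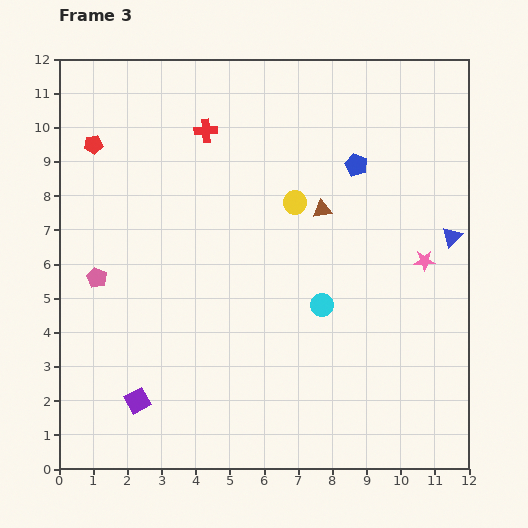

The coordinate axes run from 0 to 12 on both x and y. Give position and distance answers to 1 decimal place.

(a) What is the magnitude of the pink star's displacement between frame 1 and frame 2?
1.8

The pink star moved from (9.8, 9.7) to (10.2, 7.9), a distance of √(0.4² + 1.8²) ≈ 1.8.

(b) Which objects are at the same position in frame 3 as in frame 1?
the red pentagon, the pink pentagon, the yellow circle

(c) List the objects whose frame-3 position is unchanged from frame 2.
the red pentagon, the pink pentagon, the yellow circle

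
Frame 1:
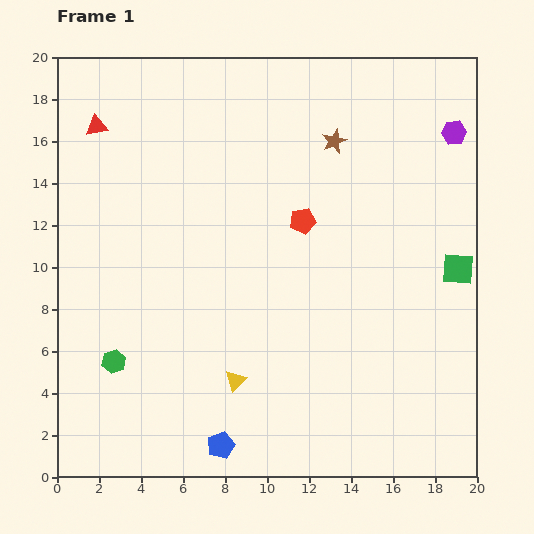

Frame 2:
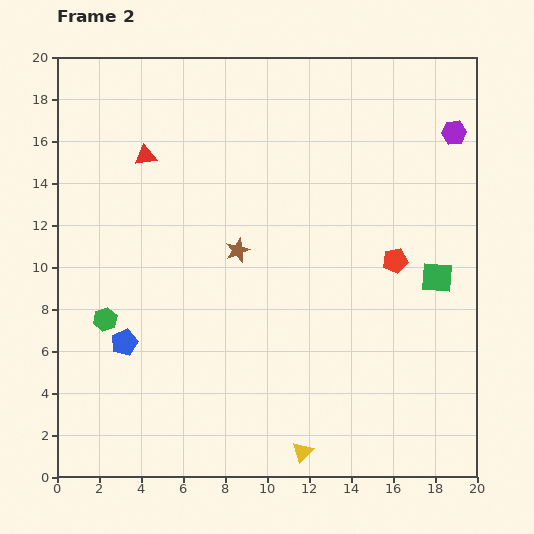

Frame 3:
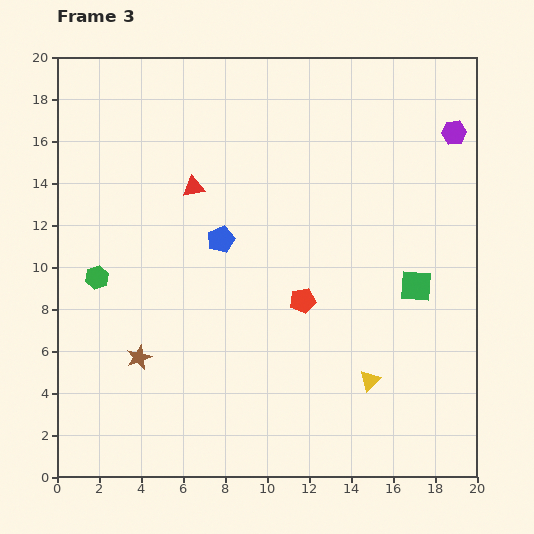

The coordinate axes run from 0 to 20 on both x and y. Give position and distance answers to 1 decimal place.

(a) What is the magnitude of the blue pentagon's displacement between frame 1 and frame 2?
6.7

The blue pentagon moved from (7.8, 1.5) to (3.2, 6.4), a distance of √(4.6² + 4.9²) ≈ 6.7.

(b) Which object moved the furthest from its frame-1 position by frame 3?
the brown star

(moved 13.9; next 9.8)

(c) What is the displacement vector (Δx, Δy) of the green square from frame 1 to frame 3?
(-2.0, -0.8)

The green square was at (19.1, 9.9) in frame 1 and (17.1, 9.1) in frame 3.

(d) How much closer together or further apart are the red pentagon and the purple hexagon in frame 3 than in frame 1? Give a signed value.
+2.5

Distance in frame 1: 8.3. Distance in frame 3: 10.8.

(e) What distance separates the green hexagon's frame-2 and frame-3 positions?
2.0

The green hexagon moved from (2.3, 7.5) to (1.9, 9.5), a distance of √(0.4² + 2.0²) ≈ 2.0.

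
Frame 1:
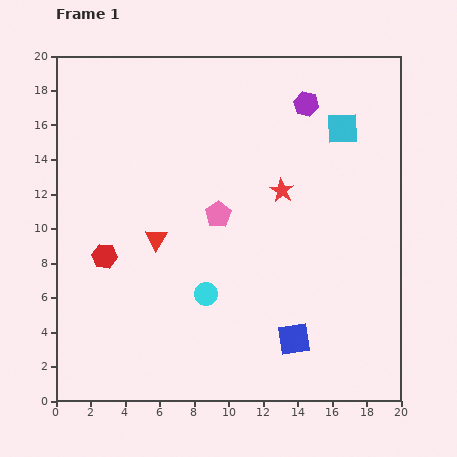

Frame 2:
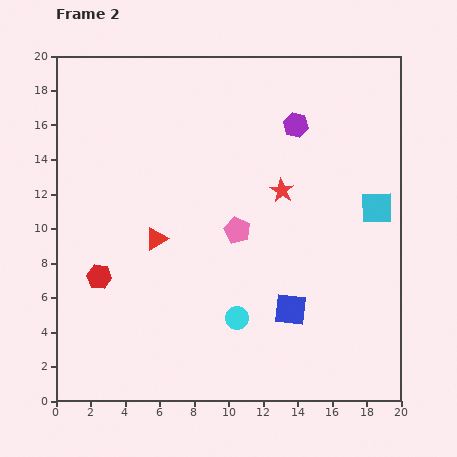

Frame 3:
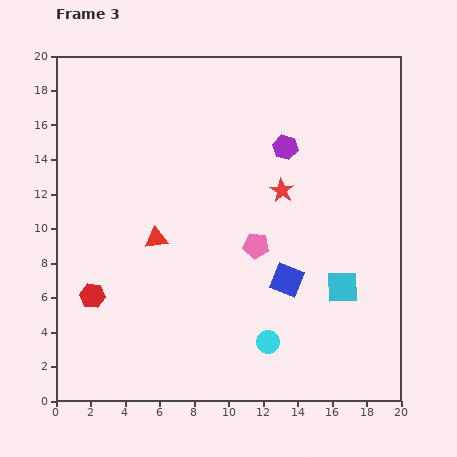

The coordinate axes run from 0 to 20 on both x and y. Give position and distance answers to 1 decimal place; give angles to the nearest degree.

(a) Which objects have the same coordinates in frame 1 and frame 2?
the red triangle, the red star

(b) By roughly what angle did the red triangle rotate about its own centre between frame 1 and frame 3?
49° clockwise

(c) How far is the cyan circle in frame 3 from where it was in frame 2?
2.3

The cyan circle moved from (10.5, 4.8) to (12.3, 3.4), a distance of √(1.8² + 1.4²) ≈ 2.3.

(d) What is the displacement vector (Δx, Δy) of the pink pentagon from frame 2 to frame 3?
(1.1, -0.9)

The pink pentagon was at (10.5, 9.9) in frame 2 and (11.6, 9.0) in frame 3.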